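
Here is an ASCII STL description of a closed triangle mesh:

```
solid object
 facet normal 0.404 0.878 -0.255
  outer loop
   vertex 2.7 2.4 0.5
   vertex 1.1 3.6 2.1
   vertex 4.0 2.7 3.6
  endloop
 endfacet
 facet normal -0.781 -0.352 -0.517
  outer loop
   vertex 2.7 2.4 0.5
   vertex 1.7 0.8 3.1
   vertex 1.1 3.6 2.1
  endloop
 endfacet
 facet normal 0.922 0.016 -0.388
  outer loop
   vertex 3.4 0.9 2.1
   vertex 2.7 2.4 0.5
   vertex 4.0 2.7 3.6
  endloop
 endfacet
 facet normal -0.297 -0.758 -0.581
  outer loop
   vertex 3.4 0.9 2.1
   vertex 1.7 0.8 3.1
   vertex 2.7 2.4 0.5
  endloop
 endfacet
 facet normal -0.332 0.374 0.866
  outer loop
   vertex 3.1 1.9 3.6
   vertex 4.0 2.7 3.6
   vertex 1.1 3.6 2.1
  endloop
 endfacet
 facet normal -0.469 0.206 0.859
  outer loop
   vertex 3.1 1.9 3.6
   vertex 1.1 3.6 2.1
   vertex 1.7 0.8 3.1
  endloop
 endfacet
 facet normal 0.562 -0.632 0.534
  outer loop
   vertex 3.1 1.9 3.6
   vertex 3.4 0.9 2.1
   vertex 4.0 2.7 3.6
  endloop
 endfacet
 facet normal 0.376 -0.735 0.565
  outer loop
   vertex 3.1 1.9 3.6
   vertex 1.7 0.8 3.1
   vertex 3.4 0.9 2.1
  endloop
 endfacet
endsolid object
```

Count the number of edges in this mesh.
12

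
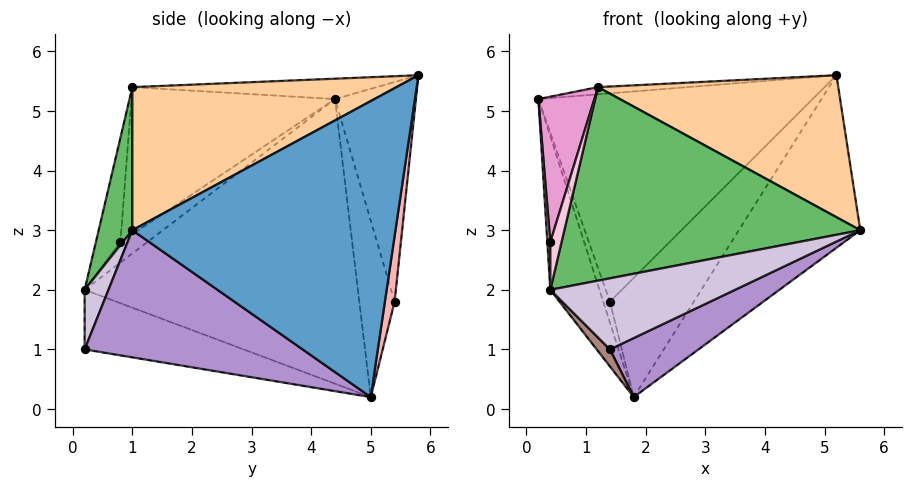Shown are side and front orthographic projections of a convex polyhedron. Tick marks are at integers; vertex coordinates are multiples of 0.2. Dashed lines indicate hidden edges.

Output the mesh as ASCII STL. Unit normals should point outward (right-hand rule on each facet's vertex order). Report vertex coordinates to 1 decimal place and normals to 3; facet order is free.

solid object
 facet normal 0.767 0.354 -0.535
  outer loop
   vertex 1.8 5.0 0.2
   vertex 5.2 5.8 5.6
   vertex 5.6 1.0 3.0
  endloop
 endfacet
 facet normal -0.944 0.170 -0.282
  outer loop
   vertex 0.4 0.2 2.0
   vertex 0.2 4.4 5.2
   vertex 1.8 5.0 0.2
  endloop
 endfacet
 facet normal -0.089 0.032 0.996
  outer loop
   vertex 1.2 1.0 5.4
   vertex 5.2 5.8 5.6
   vertex 0.2 4.4 5.2
  endloop
 endfacet
 facet normal 0.439 -0.399 0.805
  outer loop
   vertex 1.2 1.0 5.4
   vertex 5.6 1.0 3.0
   vertex 5.2 5.8 5.6
  endloop
 endfacet
 facet normal 0.111 -0.973 0.203
  outer loop
   vertex 1.2 1.0 5.4
   vertex 0.4 0.2 2.0
   vertex 5.6 1.0 3.0
  endloop
 endfacet
 facet normal -0.279 0.944 0.179
  outer loop
   vertex 1.4 5.4 1.8
   vertex 0.2 4.4 5.2
   vertex 5.2 5.8 5.6
  endloop
 endfacet
 facet normal -0.943 0.178 -0.280
  outer loop
   vertex 1.4 5.4 1.8
   vertex 1.8 5.0 0.2
   vertex 0.2 4.4 5.2
  endloop
 endfacet
 facet normal 0.112 0.970 -0.214
  outer loop
   vertex 1.4 5.4 1.8
   vertex 5.2 5.8 5.6
   vertex 1.8 5.0 0.2
  endloop
 endfacet
 facet normal 0.451 -0.183 -0.874
  outer loop
   vertex 1.4 0.2 1.0
   vertex 1.8 5.0 0.2
   vertex 5.6 1.0 3.0
  endloop
 endfacet
 facet normal 0.127 -0.984 0.127
  outer loop
   vertex 1.4 0.2 1.0
   vertex 5.6 1.0 3.0
   vertex 0.4 0.2 2.0
  endloop
 endfacet
 facet normal -0.706 -0.059 -0.706
  outer loop
   vertex 1.4 0.2 1.0
   vertex 0.4 0.2 2.0
   vertex 1.8 5.0 0.2
  endloop
 endfacet
 facet normal -0.990 -0.110 0.083
  outer loop
   vertex 0.4 0.8 2.8
   vertex 0.2 4.4 5.2
   vertex 0.4 0.2 2.0
  endloop
 endfacet
 facet normal -0.919 -0.253 0.302
  outer loop
   vertex 0.4 0.8 2.8
   vertex 1.2 1.0 5.4
   vertex 0.2 4.4 5.2
  endloop
 endfacet
 facet normal -0.868 -0.397 0.298
  outer loop
   vertex 0.4 0.8 2.8
   vertex 0.4 0.2 2.0
   vertex 1.2 1.0 5.4
  endloop
 endfacet
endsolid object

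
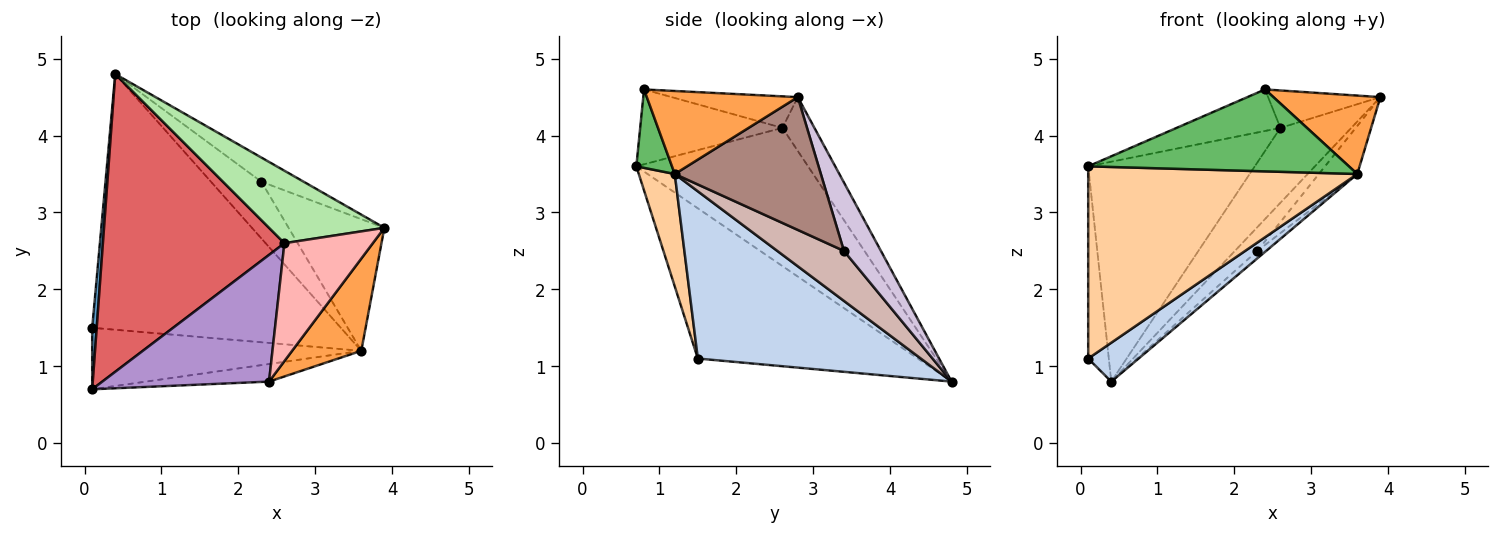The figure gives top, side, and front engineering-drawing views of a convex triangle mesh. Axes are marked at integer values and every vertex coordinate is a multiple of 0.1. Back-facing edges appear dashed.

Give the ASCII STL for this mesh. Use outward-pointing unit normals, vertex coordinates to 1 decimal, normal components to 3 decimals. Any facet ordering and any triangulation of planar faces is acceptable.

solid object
 facet normal -0.995 0.093 0.030
  outer loop
   vertex 0.1 0.7 3.6
   vertex 0.4 4.8 0.8
   vertex 0.1 1.5 1.1
  endloop
 endfacet
 facet normal 0.554 -0.125 -0.823
  outer loop
   vertex 3.6 1.2 3.5
   vertex 0.1 1.5 1.1
   vertex 0.4 4.8 0.8
  endloop
 endfacet
 facet normal 0.675 -0.478 0.562
  outer loop
   vertex 3.6 1.2 3.5
   vertex 3.9 2.8 4.5
   vertex 2.4 0.8 4.6
  endloop
 endfacet
 facet normal 0.126 -0.945 -0.302
  outer loop
   vertex 3.6 1.2 3.5
   vertex 0.1 0.7 3.6
   vertex 0.1 1.5 1.1
  endloop
 endfacet
 facet normal 0.133 -0.969 -0.208
  outer loop
   vertex 3.6 1.2 3.5
   vertex 2.4 0.8 4.6
   vertex 0.1 0.7 3.6
  endloop
 endfacet
 facet normal -0.309 0.684 0.661
  outer loop
   vertex 2.6 2.6 4.1
   vertex 3.9 2.8 4.5
   vertex 0.4 4.8 0.8
  endloop
 endfacet
 facet normal -0.522 0.507 0.686
  outer loop
   vertex 2.6 2.6 4.1
   vertex 0.4 4.8 0.8
   vertex 0.1 0.7 3.6
  endloop
 endfacet
 facet normal -0.322 0.286 0.902
  outer loop
   vertex 2.6 2.6 4.1
   vertex 2.4 0.8 4.6
   vertex 3.9 2.8 4.5
  endloop
 endfacet
 facet normal -0.392 0.286 0.874
  outer loop
   vertex 2.6 2.6 4.1
   vertex 0.1 0.7 3.6
   vertex 2.4 0.8 4.6
  endloop
 endfacet
 facet normal 0.756 0.459 -0.467
  outer loop
   vertex 2.3 3.4 2.5
   vertex 0.4 4.8 0.8
   vertex 3.9 2.8 4.5
  endloop
 endfacet
 facet normal 0.793 0.209 -0.572
  outer loop
   vertex 2.3 3.4 2.5
   vertex 3.9 2.8 4.5
   vertex 3.6 1.2 3.5
  endloop
 endfacet
 facet normal 0.701 0.093 -0.707
  outer loop
   vertex 2.3 3.4 2.5
   vertex 3.6 1.2 3.5
   vertex 0.4 4.8 0.8
  endloop
 endfacet
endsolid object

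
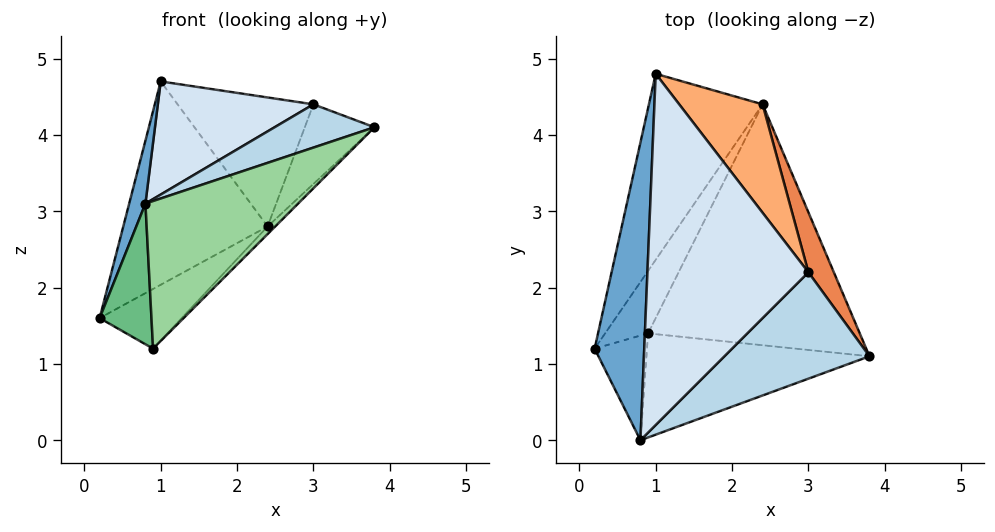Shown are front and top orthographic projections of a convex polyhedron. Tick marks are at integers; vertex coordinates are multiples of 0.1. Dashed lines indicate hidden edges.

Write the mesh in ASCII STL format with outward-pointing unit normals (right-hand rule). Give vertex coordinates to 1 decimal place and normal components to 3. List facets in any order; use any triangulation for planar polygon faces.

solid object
 facet normal -0.944 -0.068 0.323
  outer loop
   vertex 0.8 0.0 3.1
   vertex 1.0 4.8 4.7
   vertex 0.2 1.2 1.6
  endloop
 endfacet
 facet normal -0.576 0.603 -0.552
  outer loop
   vertex 2.4 4.4 2.8
   vertex 0.2 1.2 1.6
   vertex 1.0 4.8 4.7
  endloop
 endfacet
 facet normal -0.168 -0.371 0.913
  outer loop
   vertex 3.0 2.2 4.4
   vertex 0.8 0.0 3.1
   vertex 3.8 1.1 4.1
  endloop
 endfacet
 facet normal -0.248 -0.297 0.922
  outer loop
   vertex 3.0 2.2 4.4
   vertex 1.0 4.8 4.7
   vertex 0.8 0.0 3.1
  endloop
 endfacet
 facet normal 0.798 0.481 0.363
  outer loop
   vertex 3.0 2.2 4.4
   vertex 3.8 1.1 4.1
   vertex 2.4 4.4 2.8
  endloop
 endfacet
 facet normal 0.737 0.517 0.435
  outer loop
   vertex 3.0 2.2 4.4
   vertex 2.4 4.4 2.8
   vertex 1.0 4.8 4.7
  endloop
 endfacet
 facet normal -0.521 0.590 -0.617
  outer loop
   vertex 0.9 1.4 1.2
   vertex 0.2 1.2 1.6
   vertex 2.4 4.4 2.8
  endloop
 endfacet
 facet normal 0.708 0.022 -0.706
  outer loop
   vertex 0.9 1.4 1.2
   vertex 2.4 4.4 2.8
   vertex 3.8 1.1 4.1
  endloop
 endfacet
 facet normal -0.111 -0.797 -0.593
  outer loop
   vertex 0.9 1.4 1.2
   vertex 0.8 0.0 3.1
   vertex 0.2 1.2 1.6
  endloop
 endfacet
 facet normal 0.441 -0.733 -0.517
  outer loop
   vertex 0.9 1.4 1.2
   vertex 3.8 1.1 4.1
   vertex 0.8 0.0 3.1
  endloop
 endfacet
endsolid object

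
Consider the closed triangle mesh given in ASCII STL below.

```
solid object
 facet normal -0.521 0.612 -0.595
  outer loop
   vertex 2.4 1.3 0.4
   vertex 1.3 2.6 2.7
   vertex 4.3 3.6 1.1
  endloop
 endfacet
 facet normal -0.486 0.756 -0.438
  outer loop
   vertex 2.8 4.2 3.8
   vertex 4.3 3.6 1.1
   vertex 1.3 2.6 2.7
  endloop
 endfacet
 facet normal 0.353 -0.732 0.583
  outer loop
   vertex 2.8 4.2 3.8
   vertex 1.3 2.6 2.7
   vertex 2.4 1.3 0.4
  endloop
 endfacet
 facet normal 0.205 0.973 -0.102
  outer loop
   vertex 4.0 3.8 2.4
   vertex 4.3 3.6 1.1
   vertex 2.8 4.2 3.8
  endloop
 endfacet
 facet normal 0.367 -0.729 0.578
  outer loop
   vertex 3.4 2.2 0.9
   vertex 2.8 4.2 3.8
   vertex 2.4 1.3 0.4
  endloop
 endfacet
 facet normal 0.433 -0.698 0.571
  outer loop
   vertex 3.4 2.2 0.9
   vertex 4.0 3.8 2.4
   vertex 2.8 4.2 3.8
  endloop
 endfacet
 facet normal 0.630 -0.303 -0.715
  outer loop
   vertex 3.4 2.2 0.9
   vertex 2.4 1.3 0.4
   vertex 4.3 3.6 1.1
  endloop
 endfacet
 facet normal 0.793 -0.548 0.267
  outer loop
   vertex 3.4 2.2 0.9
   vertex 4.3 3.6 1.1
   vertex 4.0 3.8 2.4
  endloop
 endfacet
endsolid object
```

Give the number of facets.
8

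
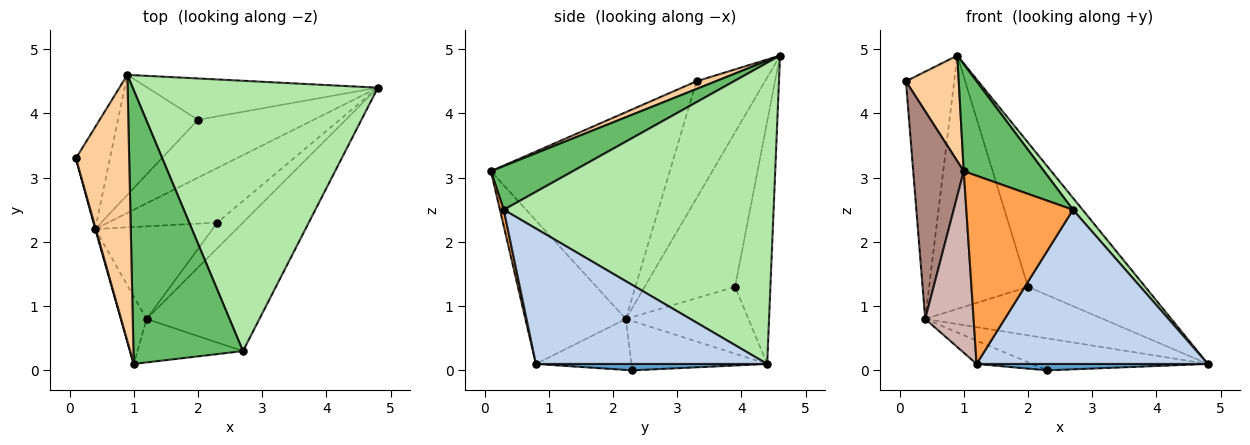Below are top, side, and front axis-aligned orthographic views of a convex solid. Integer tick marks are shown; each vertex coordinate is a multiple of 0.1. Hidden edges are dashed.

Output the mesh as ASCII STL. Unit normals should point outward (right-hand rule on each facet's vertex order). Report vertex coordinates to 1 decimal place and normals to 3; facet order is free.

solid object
 facet normal 0.236 -0.236 -0.943
  outer loop
   vertex 1.2 0.8 0.1
   vertex 2.3 2.3 0.0
   vertex 4.8 4.4 0.1
  endloop
 endfacet
 facet normal 0.609 -0.609 -0.508
  outer loop
   vertex 2.7 0.3 2.5
   vertex 1.2 0.8 0.1
   vertex 4.8 4.4 0.1
  endloop
 endfacet
 facet normal 0.035 -0.974 -0.225
  outer loop
   vertex 2.7 0.3 2.5
   vertex 1.0 0.1 3.1
   vertex 1.2 0.8 0.1
  endloop
 endfacet
 facet normal 0.133 -0.366 0.921
  outer loop
   vertex 0.9 4.6 4.9
   vertex 0.1 3.3 4.5
   vertex 1.0 0.1 3.1
  endloop
 endfacet
 facet normal 0.348 -0.341 0.873
  outer loop
   vertex 0.9 4.6 4.9
   vertex 1.0 0.1 3.1
   vertex 2.7 0.3 2.5
  endloop
 endfacet
 facet normal 0.775 -0.028 0.631
  outer loop
   vertex 0.9 4.6 4.9
   vertex 2.7 0.3 2.5
   vertex 4.8 4.4 0.1
  endloop
 endfacet
 facet normal -0.278 0.923 -0.265
  outer loop
   vertex 0.9 4.6 4.9
   vertex 4.8 4.4 0.1
   vertex 2.0 3.9 1.3
  endloop
 endfacet
 facet normal -0.363 0.471 -0.804
  outer loop
   vertex 0.4 2.2 0.8
   vertex 4.8 4.4 0.1
   vertex 2.3 2.3 0.0
  endloop
 endfacet
 facet normal -0.405 0.587 -0.701
  outer loop
   vertex 0.4 2.2 0.8
   vertex 2.0 3.9 1.3
   vertex 4.8 4.4 0.1
  endloop
 endfacet
 facet normal -0.388 0.225 -0.894
  outer loop
   vertex 0.4 2.2 0.8
   vertex 2.3 2.3 0.0
   vertex 1.2 0.8 0.1
  endloop
 endfacet
 facet normal -0.962 -0.272 0.003
  outer loop
   vertex 0.4 2.2 0.8
   vertex 1.0 0.1 3.1
   vertex 0.1 3.3 4.5
  endloop
 endfacet
 facet normal -0.889 -0.429 -0.159
  outer loop
   vertex 0.4 2.2 0.8
   vertex 1.2 0.8 0.1
   vertex 1.0 0.1 3.1
  endloop
 endfacet
 facet normal -0.795 0.560 -0.231
  outer loop
   vertex 0.4 2.2 0.8
   vertex 0.1 3.3 4.5
   vertex 0.9 4.6 4.9
  endloop
 endfacet
 facet normal -0.637 0.697 -0.330
  outer loop
   vertex 0.4 2.2 0.8
   vertex 0.9 4.6 4.9
   vertex 2.0 3.9 1.3
  endloop
 endfacet
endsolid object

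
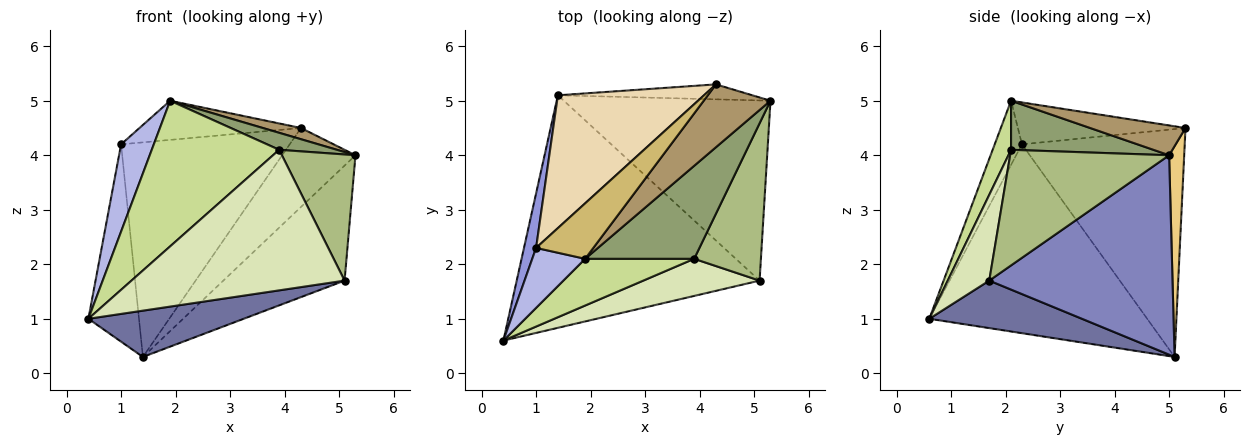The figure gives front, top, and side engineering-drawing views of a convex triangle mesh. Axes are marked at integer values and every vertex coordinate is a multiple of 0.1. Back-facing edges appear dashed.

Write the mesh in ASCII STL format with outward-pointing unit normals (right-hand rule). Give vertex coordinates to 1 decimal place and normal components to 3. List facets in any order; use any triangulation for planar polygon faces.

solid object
 facet normal 0.188 -0.192 -0.963
  outer loop
   vertex 5.1 1.7 1.7
   vertex 0.4 0.6 1.0
   vertex 1.4 5.1 0.3
  endloop
 endfacet
 facet normal 0.631 0.417 -0.654
  outer loop
   vertex 5.1 1.7 1.7
   vertex 1.4 5.1 0.3
   vertex 5.3 5.0 4.0
  endloop
 endfacet
 facet normal -0.972 0.226 0.062
  outer loop
   vertex 1.0 2.3 4.2
   vertex 1.4 5.1 0.3
   vertex 0.4 0.6 1.0
  endloop
 endfacet
 facet normal -0.566 -0.679 0.467
  outer loop
   vertex 1.0 2.3 4.2
   vertex 0.4 0.6 1.0
   vertex 1.9 2.1 5.0
  endloop
 endfacet
 facet normal 0.405 -0.164 0.900
  outer loop
   vertex 3.9 2.1 4.1
   vertex 5.3 5.0 4.0
   vertex 1.9 2.1 5.0
  endloop
 endfacet
 facet normal 0.804 -0.372 0.464
  outer loop
   vertex 3.9 2.1 4.1
   vertex 5.1 1.7 1.7
   vertex 5.3 5.0 4.0
  endloop
 endfacet
 facet normal 0.136 -0.943 0.303
  outer loop
   vertex 3.9 2.1 4.1
   vertex 1.9 2.1 5.0
   vertex 0.4 0.6 1.0
  endloop
 endfacet
 facet normal 0.185 -0.950 0.251
  outer loop
   vertex 3.9 2.1 4.1
   vertex 0.4 0.6 1.0
   vertex 5.1 1.7 1.7
  endloop
 endfacet
 facet normal 0.402 -0.161 0.901
  outer loop
   vertex 4.3 5.3 4.5
   vertex 1.9 2.1 5.0
   vertex 5.3 5.0 4.0
  endloop
 endfacet
 facet normal -0.513 0.495 0.701
  outer loop
   vertex 4.3 5.3 4.5
   vertex 1.0 2.3 4.2
   vertex 1.9 2.1 5.0
  endloop
 endfacet
 facet normal 0.198 0.963 -0.182
  outer loop
   vertex 4.3 5.3 4.5
   vertex 5.3 5.0 4.0
   vertex 1.4 5.1 0.3
  endloop
 endfacet
 facet normal -0.634 0.657 0.407
  outer loop
   vertex 4.3 5.3 4.5
   vertex 1.4 5.1 0.3
   vertex 1.0 2.3 4.2
  endloop
 endfacet
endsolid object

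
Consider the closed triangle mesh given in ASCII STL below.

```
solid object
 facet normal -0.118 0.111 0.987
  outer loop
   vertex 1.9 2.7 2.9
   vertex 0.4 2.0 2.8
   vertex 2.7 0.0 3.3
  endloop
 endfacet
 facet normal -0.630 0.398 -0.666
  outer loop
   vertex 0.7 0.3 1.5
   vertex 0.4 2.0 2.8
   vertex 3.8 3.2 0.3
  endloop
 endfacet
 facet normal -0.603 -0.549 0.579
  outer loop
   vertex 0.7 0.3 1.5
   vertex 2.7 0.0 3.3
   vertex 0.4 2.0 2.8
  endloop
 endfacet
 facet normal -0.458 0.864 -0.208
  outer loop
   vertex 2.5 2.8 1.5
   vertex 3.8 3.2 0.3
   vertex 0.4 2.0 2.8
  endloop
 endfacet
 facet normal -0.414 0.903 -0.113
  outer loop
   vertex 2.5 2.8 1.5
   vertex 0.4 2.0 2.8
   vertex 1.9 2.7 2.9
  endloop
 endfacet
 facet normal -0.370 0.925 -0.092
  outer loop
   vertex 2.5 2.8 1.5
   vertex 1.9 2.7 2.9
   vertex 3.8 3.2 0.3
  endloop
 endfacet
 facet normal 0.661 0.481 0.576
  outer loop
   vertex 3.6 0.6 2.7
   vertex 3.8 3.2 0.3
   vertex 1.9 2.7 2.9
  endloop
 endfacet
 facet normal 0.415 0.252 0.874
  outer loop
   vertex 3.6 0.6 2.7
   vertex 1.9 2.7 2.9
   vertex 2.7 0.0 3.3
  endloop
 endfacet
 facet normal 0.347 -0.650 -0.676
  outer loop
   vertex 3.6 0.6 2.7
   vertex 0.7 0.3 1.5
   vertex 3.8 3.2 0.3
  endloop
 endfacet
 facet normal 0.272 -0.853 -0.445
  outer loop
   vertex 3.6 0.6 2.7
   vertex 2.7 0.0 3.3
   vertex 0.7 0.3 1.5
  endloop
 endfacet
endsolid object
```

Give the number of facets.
10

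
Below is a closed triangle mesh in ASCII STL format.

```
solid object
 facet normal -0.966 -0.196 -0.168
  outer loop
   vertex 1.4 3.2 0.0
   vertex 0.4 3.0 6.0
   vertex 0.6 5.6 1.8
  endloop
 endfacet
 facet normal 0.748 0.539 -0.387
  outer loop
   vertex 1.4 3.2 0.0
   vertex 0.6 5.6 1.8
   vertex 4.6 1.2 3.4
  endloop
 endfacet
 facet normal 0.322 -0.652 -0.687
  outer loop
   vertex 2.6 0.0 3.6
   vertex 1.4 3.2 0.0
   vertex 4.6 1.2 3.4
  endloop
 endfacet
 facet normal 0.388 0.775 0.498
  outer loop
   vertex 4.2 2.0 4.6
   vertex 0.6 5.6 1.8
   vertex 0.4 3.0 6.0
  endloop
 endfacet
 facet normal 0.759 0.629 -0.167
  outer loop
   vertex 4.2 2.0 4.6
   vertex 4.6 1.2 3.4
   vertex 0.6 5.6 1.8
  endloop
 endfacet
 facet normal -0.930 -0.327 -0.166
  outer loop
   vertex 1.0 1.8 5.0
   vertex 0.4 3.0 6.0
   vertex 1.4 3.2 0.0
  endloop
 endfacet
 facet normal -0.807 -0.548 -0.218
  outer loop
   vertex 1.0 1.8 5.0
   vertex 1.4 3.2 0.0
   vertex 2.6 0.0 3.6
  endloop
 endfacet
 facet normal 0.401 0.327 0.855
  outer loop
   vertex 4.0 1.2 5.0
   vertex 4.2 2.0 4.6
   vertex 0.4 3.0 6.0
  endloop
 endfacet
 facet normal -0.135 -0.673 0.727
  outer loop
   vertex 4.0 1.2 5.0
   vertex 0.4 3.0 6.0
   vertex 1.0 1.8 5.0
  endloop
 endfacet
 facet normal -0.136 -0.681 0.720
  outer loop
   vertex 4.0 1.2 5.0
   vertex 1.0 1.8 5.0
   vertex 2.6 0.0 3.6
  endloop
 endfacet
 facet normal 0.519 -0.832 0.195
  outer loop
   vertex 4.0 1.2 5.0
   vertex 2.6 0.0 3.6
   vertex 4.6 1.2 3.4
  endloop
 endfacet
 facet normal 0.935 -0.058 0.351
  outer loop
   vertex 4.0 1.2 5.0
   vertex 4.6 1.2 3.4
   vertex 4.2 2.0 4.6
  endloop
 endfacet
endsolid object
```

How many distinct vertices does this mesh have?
8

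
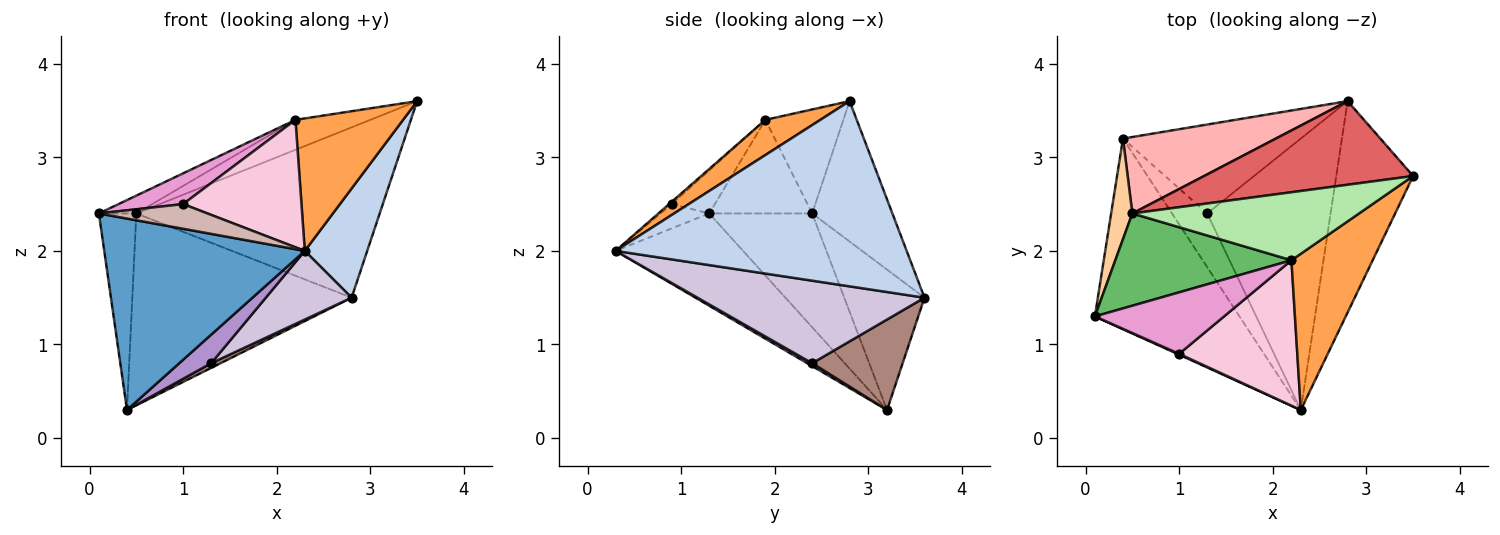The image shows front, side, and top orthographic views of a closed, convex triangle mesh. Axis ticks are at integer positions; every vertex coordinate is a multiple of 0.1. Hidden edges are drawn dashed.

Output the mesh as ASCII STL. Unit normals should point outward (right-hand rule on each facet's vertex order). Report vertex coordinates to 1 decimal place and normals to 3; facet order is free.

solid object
 facet normal -0.411 -0.646 -0.643
  outer loop
   vertex 0.4 3.2 0.3
   vertex 2.3 0.3 2.0
   vertex 0.1 1.3 2.4
  endloop
 endfacet
 facet normal 0.906 -0.194 -0.376
  outer loop
   vertex 2.8 3.6 1.5
   vertex 3.5 2.8 3.6
   vertex 2.3 0.3 2.0
  endloop
 endfacet
 facet normal 0.314 -0.614 0.724
  outer loop
   vertex 2.2 1.9 3.4
   vertex 2.3 0.3 2.0
   vertex 3.5 2.8 3.6
  endloop
 endfacet
 facet normal -0.926 0.337 0.172
  outer loop
   vertex 0.5 2.4 2.4
   vertex 0.4 3.2 0.3
   vertex 0.1 1.3 2.4
  endloop
 endfacet
 facet normal -0.463 0.168 0.870
  outer loop
   vertex 0.5 2.4 2.4
   vertex 0.1 1.3 2.4
   vertex 2.2 1.9 3.4
  endloop
 endfacet
 facet normal -0.387 0.372 0.844
  outer loop
   vertex 0.5 2.4 2.4
   vertex 2.2 1.9 3.4
   vertex 3.5 2.8 3.6
  endloop
 endfacet
 facet normal -0.284 0.861 0.423
  outer loop
   vertex 0.5 2.4 2.4
   vertex 3.5 2.8 3.6
   vertex 2.8 3.6 1.5
  endloop
 endfacet
 facet normal -0.322 0.880 0.350
  outer loop
   vertex 0.5 2.4 2.4
   vertex 2.8 3.6 1.5
   vertex 0.4 3.2 0.3
  endloop
 endfacet
 facet normal 0.073 -0.469 -0.880
  outer loop
   vertex 1.3 2.4 0.8
   vertex 2.3 0.3 2.0
   vertex 0.4 3.2 0.3
  endloop
 endfacet
 facet normal 0.544 -0.206 -0.813
  outer loop
   vertex 1.3 2.4 0.8
   vertex 2.8 3.6 1.5
   vertex 2.3 0.3 2.0
  endloop
 endfacet
 facet normal 0.453 -0.047 -0.890
  outer loop
   vertex 1.3 2.4 0.8
   vertex 0.4 3.2 0.3
   vertex 2.8 3.6 1.5
  endloop
 endfacet
 facet normal -0.409 -0.912 0.031
  outer loop
   vertex 1.0 0.9 2.5
   vertex 0.1 1.3 2.4
   vertex 2.3 0.3 2.0
  endloop
 endfacet
 facet normal -0.286 -0.429 0.857
  outer loop
   vertex 1.0 0.9 2.5
   vertex 2.2 1.9 3.4
   vertex 0.1 1.3 2.4
  endloop
 endfacet
 facet normal -0.015 -0.659 0.752
  outer loop
   vertex 1.0 0.9 2.5
   vertex 2.3 0.3 2.0
   vertex 2.2 1.9 3.4
  endloop
 endfacet
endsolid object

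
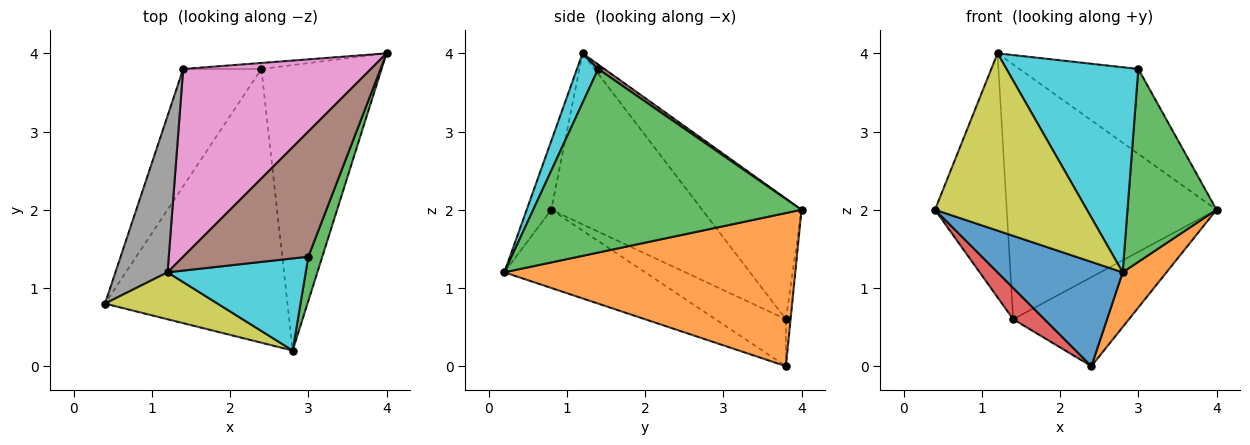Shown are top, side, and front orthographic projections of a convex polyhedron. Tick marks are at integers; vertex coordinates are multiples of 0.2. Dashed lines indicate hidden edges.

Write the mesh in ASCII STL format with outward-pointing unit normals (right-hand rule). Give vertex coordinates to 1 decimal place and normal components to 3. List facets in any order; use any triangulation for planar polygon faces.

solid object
 facet normal -0.372 -0.330 -0.868
  outer loop
   vertex 2.4 3.8 0.0
   vertex 2.8 0.2 1.2
   vertex 0.4 0.8 2.0
  endloop
 endfacet
 facet normal 0.781 -0.118 -0.613
  outer loop
   vertex 2.4 3.8 0.0
   vertex 4.0 4.0 2.0
   vertex 2.8 0.2 1.2
  endloop
 endfacet
 facet normal 0.947 -0.314 0.072
  outer loop
   vertex 3.0 1.4 3.8
   vertex 2.8 0.2 1.2
   vertex 4.0 4.0 2.0
  endloop
 endfacet
 facet normal -0.502 -0.223 -0.836
  outer loop
   vertex 1.4 3.8 0.6
   vertex 2.4 3.8 0.0
   vertex 0.4 0.8 2.0
  endloop
 endfacet
 facet normal -0.040 0.997 -0.067
  outer loop
   vertex 1.4 3.8 0.6
   vertex 4.0 4.0 2.0
   vertex 2.4 3.8 0.0
  endloop
 endfacet
 facet normal 0.030 0.561 0.827
  outer loop
   vertex 1.2 1.2 4.0
   vertex 3.0 1.4 3.8
   vertex 4.0 4.0 2.0
  endloop
 endfacet
 facet normal -0.356 0.752 0.554
  outer loop
   vertex 1.2 1.2 4.0
   vertex 4.0 4.0 2.0
   vertex 1.4 3.8 0.6
  endloop
 endfacet
 facet normal -0.871 0.414 0.265
  outer loop
   vertex 1.2 1.2 4.0
   vertex 1.4 3.8 0.6
   vertex 0.4 0.8 2.0
  endloop
 endfacet
 facet normal -0.155 -0.955 0.253
  outer loop
   vertex 1.2 1.2 4.0
   vertex 0.4 0.8 2.0
   vertex 2.8 0.2 1.2
  endloop
 endfacet
 facet normal 0.145 -0.903 0.405
  outer loop
   vertex 1.2 1.2 4.0
   vertex 2.8 0.2 1.2
   vertex 3.0 1.4 3.8
  endloop
 endfacet
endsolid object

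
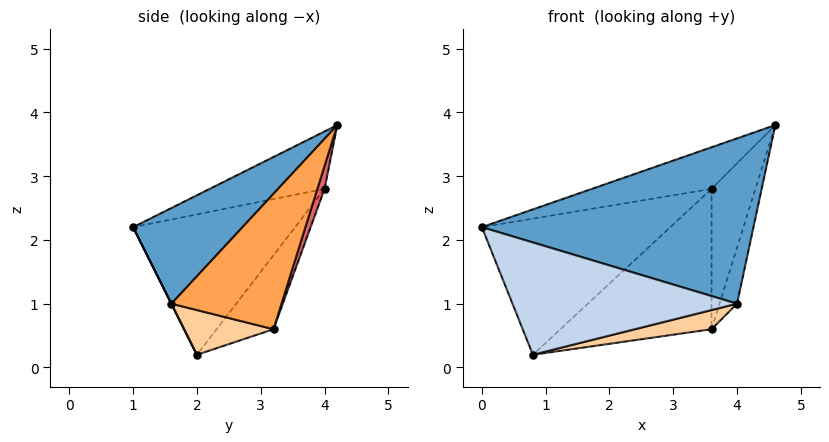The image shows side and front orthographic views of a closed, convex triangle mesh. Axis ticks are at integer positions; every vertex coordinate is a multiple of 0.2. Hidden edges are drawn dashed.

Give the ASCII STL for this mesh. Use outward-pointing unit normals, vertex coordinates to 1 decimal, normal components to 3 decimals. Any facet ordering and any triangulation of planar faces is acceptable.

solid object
 facet normal 0.294 -0.731 0.616
  outer loop
   vertex 4.0 1.6 1.0
   vertex 4.6 4.2 3.8
   vertex 0.0 1.0 2.2
  endloop
 endfacet
 facet normal 0.000 -0.894 -0.447
  outer loop
   vertex 4.0 1.6 1.0
   vertex 0.0 1.0 2.2
   vertex 0.8 2.0 0.2
  endloop
 endfacet
 facet normal 0.930 0.148 -0.337
  outer loop
   vertex 3.6 3.2 0.6
   vertex 4.6 4.2 3.8
   vertex 4.0 1.6 1.0
  endloop
 endfacet
 facet normal 0.216 -0.186 -0.959
  outer loop
   vertex 3.6 3.2 0.6
   vertex 4.0 1.6 1.0
   vertex 0.8 2.0 0.2
  endloop
 endfacet
 facet normal -0.607 0.633 0.481
  outer loop
   vertex 3.6 4.0 2.8
   vertex 0.0 1.0 2.2
   vertex 4.6 4.2 3.8
  endloop
 endfacet
 facet normal -0.647 0.753 0.118
  outer loop
   vertex 3.6 4.0 2.8
   vertex 0.8 2.0 0.2
   vertex 0.0 1.0 2.2
  endloop
 endfacet
 facet normal 0.152 0.929 -0.338
  outer loop
   vertex 3.6 4.0 2.8
   vertex 4.6 4.2 3.8
   vertex 3.6 3.2 0.6
  endloop
 endfacet
 facet normal -0.334 0.886 -0.322
  outer loop
   vertex 3.6 4.0 2.8
   vertex 3.6 3.2 0.6
   vertex 0.8 2.0 0.2
  endloop
 endfacet
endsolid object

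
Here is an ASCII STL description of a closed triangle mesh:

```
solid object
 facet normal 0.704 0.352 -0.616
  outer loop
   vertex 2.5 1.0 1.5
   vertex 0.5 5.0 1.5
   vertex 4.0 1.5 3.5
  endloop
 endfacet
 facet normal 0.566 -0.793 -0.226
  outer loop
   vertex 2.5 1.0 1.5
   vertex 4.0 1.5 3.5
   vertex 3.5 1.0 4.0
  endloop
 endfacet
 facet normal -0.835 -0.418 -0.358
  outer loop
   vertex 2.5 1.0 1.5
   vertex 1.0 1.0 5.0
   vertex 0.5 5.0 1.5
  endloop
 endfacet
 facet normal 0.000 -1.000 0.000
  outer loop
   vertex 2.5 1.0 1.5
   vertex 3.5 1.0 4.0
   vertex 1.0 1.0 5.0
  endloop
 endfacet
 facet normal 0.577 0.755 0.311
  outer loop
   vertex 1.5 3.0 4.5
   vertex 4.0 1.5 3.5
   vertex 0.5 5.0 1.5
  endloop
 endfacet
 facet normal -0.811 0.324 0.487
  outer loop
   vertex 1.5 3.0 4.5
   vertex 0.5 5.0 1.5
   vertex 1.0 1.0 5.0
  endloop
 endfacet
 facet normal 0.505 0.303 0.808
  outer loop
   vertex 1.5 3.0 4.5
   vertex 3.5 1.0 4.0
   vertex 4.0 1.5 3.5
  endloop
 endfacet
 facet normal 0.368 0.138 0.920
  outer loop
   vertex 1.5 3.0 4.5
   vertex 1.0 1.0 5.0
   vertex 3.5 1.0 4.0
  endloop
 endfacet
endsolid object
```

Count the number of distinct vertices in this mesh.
6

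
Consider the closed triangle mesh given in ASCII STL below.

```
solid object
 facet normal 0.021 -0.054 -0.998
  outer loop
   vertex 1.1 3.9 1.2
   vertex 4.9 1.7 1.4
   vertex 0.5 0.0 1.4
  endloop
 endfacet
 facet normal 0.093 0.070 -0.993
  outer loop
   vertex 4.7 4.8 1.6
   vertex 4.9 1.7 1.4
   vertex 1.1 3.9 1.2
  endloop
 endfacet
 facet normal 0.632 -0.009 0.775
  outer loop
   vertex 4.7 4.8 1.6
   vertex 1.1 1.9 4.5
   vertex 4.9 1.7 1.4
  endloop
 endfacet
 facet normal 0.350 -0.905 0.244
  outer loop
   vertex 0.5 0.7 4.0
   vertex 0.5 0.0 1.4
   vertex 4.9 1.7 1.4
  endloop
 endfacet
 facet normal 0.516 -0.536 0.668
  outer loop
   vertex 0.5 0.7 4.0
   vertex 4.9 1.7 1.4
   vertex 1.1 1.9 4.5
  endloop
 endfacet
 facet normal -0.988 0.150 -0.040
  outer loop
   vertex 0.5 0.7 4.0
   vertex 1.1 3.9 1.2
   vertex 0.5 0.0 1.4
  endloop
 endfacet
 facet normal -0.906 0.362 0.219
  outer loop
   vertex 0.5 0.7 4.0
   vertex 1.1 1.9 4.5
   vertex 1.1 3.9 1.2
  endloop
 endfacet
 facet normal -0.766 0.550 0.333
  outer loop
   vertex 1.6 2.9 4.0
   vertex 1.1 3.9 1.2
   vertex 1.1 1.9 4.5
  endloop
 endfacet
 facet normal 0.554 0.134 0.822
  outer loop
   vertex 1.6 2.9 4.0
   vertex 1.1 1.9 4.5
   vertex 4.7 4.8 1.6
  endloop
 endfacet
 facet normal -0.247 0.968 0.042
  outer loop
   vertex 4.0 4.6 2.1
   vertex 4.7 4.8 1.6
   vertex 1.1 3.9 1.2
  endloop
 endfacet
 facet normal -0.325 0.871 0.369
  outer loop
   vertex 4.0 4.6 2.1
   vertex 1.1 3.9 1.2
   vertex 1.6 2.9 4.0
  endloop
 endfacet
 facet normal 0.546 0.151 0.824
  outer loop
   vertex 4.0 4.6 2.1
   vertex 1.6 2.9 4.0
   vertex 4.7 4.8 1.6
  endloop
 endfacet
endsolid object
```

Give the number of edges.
18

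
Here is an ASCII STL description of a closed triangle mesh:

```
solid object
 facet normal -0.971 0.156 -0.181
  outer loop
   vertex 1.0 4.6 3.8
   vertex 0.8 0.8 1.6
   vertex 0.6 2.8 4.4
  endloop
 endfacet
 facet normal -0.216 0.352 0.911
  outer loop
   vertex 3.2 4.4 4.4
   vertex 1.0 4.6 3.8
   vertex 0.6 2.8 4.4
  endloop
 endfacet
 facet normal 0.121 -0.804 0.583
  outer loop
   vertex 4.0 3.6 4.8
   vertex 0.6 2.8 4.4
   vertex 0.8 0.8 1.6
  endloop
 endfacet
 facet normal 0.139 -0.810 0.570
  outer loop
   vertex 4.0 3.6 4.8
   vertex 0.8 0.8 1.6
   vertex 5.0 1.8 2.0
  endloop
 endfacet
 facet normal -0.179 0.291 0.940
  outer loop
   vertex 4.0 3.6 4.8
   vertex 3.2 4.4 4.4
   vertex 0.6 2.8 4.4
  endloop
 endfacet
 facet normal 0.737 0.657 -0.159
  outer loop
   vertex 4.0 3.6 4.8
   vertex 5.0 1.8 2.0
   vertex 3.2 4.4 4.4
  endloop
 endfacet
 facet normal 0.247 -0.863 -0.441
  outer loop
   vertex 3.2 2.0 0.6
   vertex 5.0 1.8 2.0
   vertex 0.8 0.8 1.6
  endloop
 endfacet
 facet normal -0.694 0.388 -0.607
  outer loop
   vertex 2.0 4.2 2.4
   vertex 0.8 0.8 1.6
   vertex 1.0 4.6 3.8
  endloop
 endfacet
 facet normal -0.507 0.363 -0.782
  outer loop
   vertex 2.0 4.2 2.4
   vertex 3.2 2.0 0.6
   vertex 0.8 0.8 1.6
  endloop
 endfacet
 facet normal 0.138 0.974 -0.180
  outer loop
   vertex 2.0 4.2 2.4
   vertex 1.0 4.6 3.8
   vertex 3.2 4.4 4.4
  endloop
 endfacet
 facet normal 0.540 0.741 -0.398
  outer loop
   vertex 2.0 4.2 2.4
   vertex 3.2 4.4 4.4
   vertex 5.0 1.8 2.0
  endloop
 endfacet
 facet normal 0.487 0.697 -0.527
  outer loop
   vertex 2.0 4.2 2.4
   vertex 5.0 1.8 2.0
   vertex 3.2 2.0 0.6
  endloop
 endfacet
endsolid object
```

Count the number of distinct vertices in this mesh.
8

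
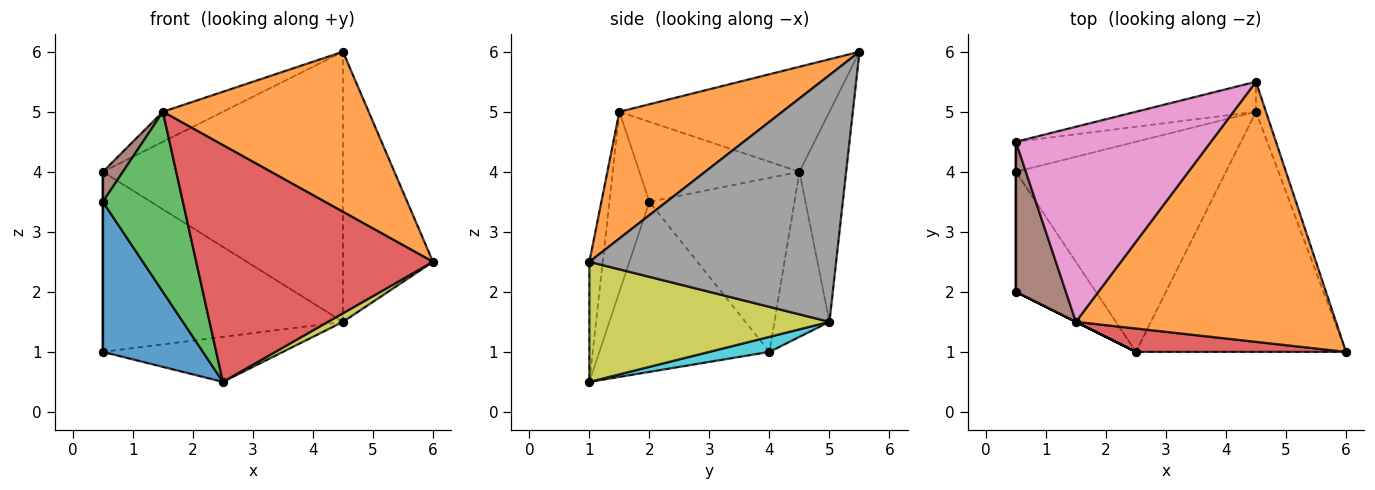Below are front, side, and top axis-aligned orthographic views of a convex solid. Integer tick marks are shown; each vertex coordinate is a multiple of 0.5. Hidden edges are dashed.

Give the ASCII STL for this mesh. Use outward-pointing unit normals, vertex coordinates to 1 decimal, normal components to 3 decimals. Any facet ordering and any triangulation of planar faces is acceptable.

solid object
 facet normal -0.799 -0.470 -0.376
  outer loop
   vertex 0.5 4.0 1.0
   vertex 2.5 1.0 0.5
   vertex 0.5 2.0 3.5
  endloop
 endfacet
 facet normal 0.383 -0.484 0.787
  outer loop
   vertex 1.5 1.5 5.0
   vertex 6.0 1.0 2.5
   vertex 4.5 5.5 6.0
  endloop
 endfacet
 facet normal -0.447 -0.894 0.000
  outer loop
   vertex 1.5 1.5 5.0
   vertex 0.5 2.0 3.5
   vertex 2.5 1.0 0.5
  endloop
 endfacet
 facet normal -0.056 -0.994 0.098
  outer loop
   vertex 1.5 1.5 5.0
   vertex 2.5 1.0 0.5
   vertex 6.0 1.0 2.5
  endloop
 endfacet
 facet normal -1.000 0.000 0.000
  outer loop
   vertex 0.5 4.5 4.0
   vertex 0.5 4.0 1.0
   vertex 0.5 2.0 3.5
  endloop
 endfacet
 facet normal -0.843 -0.105 0.527
  outer loop
   vertex 0.5 4.5 4.0
   vertex 0.5 2.0 3.5
   vertex 1.5 1.5 5.0
  endloop
 endfacet
 facet normal -0.470 0.134 0.873
  outer loop
   vertex 0.5 4.5 4.0
   vertex 1.5 1.5 5.0
   vertex 4.5 5.5 6.0
  endloop
 endfacet
 facet normal 0.939 0.343 -0.038
  outer loop
   vertex 4.5 5.0 1.5
   vertex 4.5 5.5 6.0
   vertex 6.0 1.0 2.5
  endloop
 endfacet
 facet normal 0.496 -0.031 -0.868
  outer loop
   vertex 4.5 5.0 1.5
   vertex 6.0 1.0 2.5
   vertex 2.5 1.0 0.5
  endloop
 endfacet
 facet normal 0.070 0.209 -0.975
  outer loop
   vertex 4.5 5.0 1.5
   vertex 2.5 1.0 0.5
   vertex 0.5 4.0 1.0
  endloop
 endfacet
 facet normal -0.190 0.976 -0.108
  outer loop
   vertex 4.5 5.0 1.5
   vertex 0.5 4.5 4.0
   vertex 4.5 5.5 6.0
  endloop
 endfacet
 facet normal -0.220 0.962 -0.160
  outer loop
   vertex 4.5 5.0 1.5
   vertex 0.5 4.0 1.0
   vertex 0.5 4.5 4.0
  endloop
 endfacet
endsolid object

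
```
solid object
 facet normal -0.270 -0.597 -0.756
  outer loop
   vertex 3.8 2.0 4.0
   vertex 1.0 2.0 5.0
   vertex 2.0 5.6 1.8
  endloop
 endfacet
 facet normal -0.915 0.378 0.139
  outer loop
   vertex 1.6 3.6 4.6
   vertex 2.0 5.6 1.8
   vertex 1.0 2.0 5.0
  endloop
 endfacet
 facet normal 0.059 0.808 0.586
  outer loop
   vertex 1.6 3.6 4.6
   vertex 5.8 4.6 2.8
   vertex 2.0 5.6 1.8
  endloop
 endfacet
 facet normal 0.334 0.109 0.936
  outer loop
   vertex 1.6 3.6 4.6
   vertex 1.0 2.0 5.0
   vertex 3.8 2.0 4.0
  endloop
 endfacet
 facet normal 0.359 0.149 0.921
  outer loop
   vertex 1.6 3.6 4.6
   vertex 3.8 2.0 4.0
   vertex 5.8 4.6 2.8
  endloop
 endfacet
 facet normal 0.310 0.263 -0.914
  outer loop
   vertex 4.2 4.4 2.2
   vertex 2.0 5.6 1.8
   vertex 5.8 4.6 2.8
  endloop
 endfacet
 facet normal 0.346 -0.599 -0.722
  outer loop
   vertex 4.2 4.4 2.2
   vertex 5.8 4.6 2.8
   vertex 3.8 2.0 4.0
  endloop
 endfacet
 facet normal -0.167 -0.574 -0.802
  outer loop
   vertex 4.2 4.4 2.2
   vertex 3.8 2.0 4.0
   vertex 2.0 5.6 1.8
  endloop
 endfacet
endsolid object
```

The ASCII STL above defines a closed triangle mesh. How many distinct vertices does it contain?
6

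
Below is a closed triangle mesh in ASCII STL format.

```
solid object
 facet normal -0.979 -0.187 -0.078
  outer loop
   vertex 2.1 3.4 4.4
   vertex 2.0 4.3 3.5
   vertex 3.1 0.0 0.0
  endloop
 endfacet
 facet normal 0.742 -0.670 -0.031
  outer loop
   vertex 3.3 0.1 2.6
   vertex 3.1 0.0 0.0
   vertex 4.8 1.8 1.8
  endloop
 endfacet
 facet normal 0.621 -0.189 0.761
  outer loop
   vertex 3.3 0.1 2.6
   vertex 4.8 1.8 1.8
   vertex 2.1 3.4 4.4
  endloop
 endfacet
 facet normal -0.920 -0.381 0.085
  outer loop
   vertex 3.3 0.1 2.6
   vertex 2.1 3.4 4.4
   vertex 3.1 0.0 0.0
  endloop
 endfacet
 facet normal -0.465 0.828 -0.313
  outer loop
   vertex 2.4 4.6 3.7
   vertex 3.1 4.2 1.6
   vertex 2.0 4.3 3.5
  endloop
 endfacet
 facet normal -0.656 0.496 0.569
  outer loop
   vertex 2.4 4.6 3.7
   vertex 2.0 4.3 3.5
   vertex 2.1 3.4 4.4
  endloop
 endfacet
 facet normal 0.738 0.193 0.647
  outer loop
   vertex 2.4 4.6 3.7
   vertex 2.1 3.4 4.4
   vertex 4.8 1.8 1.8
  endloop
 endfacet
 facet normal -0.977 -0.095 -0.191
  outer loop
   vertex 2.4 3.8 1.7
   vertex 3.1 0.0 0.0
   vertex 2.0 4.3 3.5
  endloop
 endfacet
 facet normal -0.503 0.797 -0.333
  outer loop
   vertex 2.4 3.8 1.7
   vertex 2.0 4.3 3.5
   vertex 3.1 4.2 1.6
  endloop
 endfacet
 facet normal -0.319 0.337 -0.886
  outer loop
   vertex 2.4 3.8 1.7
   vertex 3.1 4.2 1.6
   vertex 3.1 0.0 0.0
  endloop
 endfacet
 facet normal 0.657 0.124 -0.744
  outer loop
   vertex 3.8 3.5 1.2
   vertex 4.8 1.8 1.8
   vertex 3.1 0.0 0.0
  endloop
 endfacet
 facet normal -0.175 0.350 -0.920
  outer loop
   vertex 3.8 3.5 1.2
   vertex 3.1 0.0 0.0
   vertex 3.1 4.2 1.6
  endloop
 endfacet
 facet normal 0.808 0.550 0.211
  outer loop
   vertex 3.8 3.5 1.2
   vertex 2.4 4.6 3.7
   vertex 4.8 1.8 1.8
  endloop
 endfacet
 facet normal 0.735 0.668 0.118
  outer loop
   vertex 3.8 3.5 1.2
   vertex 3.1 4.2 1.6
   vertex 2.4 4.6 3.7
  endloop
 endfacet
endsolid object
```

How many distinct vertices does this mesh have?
9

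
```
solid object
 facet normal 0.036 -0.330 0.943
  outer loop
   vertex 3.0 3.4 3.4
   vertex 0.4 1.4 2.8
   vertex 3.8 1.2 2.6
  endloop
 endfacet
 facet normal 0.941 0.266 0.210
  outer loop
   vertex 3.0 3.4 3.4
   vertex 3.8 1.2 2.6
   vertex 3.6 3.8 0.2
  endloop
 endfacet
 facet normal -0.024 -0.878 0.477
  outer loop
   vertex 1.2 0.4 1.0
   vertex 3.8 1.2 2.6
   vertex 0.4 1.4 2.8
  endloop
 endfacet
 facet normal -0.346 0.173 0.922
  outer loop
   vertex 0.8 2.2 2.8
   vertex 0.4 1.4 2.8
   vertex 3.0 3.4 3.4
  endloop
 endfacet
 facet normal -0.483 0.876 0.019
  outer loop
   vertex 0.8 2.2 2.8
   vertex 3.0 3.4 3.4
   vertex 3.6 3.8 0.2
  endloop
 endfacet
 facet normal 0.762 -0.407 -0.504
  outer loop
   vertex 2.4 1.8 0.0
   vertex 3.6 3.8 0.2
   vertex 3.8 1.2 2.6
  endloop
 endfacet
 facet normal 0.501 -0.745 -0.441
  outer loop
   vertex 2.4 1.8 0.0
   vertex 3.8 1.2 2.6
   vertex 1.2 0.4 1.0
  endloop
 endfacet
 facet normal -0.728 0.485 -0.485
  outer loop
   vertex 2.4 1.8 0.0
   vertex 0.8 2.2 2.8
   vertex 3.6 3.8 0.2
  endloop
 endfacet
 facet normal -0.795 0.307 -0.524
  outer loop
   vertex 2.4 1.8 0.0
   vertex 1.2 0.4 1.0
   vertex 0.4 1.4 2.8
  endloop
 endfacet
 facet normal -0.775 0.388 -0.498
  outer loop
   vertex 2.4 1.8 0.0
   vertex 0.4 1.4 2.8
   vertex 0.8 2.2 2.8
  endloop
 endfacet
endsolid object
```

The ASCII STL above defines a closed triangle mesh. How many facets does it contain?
10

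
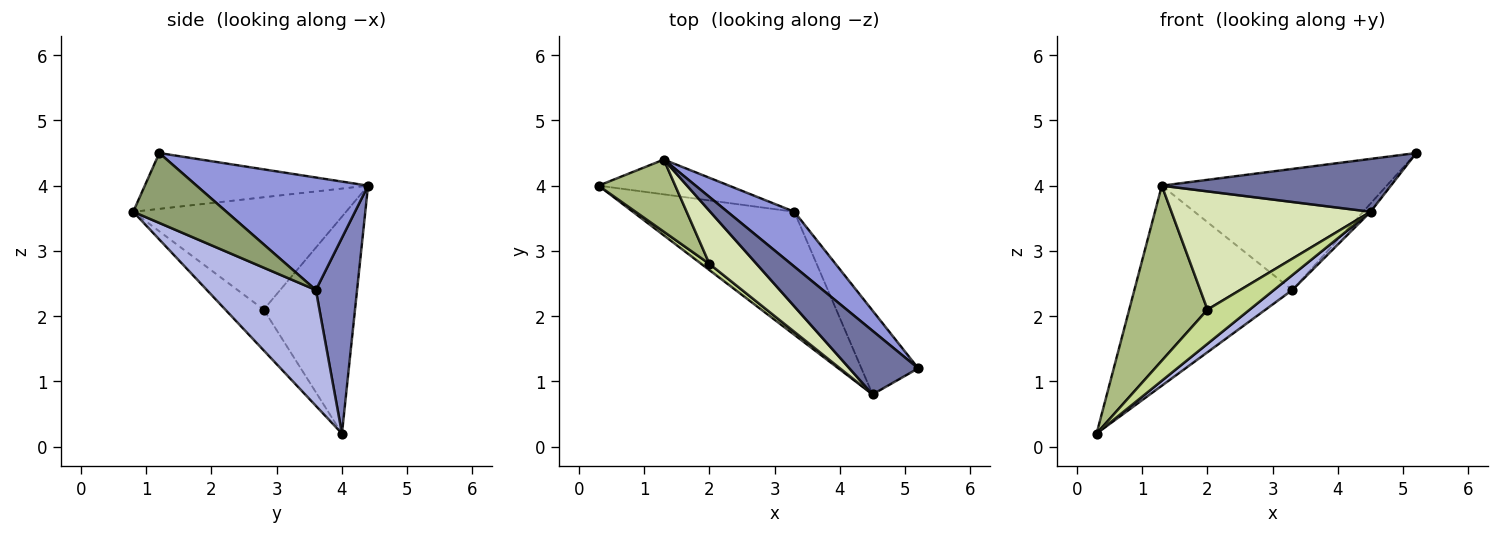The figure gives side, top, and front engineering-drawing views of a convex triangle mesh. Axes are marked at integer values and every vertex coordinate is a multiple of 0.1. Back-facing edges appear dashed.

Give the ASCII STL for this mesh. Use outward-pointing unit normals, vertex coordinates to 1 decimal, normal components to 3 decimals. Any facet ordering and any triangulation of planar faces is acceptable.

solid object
 facet normal -0.529 -0.543 0.653
  outer loop
   vertex 4.5 0.8 3.6
   vertex 5.2 1.2 4.5
   vertex 1.3 4.4 4.0
  endloop
 endfacet
 facet normal 0.249 0.954 -0.166
  outer loop
   vertex 3.3 3.6 2.4
   vertex 0.3 4.0 0.2
   vertex 1.3 4.4 4.0
  endloop
 endfacet
 facet normal 0.570 0.748 0.339
  outer loop
   vertex 3.3 3.6 2.4
   vertex 1.3 4.4 4.0
   vertex 5.2 1.2 4.5
  endloop
 endfacet
 facet normal 0.580 -0.098 -0.809
  outer loop
   vertex 3.3 3.6 2.4
   vertex 4.5 0.8 3.6
   vertex 0.3 4.0 0.2
  endloop
 endfacet
 facet normal 0.774 0.062 -0.630
  outer loop
   vertex 3.3 3.6 2.4
   vertex 5.2 1.2 4.5
   vertex 4.5 0.8 3.6
  endloop
 endfacet
 facet normal -0.733 -0.629 0.259
  outer loop
   vertex 2.0 2.8 2.1
   vertex 1.3 4.4 4.0
   vertex 0.3 4.0 0.2
  endloop
 endfacet
 facet normal -0.667 -0.733 0.133
  outer loop
   vertex 2.0 2.8 2.1
   vertex 0.3 4.0 0.2
   vertex 4.5 0.8 3.6
  endloop
 endfacet
 facet normal -0.698 -0.653 0.293
  outer loop
   vertex 2.0 2.8 2.1
   vertex 4.5 0.8 3.6
   vertex 1.3 4.4 4.0
  endloop
 endfacet
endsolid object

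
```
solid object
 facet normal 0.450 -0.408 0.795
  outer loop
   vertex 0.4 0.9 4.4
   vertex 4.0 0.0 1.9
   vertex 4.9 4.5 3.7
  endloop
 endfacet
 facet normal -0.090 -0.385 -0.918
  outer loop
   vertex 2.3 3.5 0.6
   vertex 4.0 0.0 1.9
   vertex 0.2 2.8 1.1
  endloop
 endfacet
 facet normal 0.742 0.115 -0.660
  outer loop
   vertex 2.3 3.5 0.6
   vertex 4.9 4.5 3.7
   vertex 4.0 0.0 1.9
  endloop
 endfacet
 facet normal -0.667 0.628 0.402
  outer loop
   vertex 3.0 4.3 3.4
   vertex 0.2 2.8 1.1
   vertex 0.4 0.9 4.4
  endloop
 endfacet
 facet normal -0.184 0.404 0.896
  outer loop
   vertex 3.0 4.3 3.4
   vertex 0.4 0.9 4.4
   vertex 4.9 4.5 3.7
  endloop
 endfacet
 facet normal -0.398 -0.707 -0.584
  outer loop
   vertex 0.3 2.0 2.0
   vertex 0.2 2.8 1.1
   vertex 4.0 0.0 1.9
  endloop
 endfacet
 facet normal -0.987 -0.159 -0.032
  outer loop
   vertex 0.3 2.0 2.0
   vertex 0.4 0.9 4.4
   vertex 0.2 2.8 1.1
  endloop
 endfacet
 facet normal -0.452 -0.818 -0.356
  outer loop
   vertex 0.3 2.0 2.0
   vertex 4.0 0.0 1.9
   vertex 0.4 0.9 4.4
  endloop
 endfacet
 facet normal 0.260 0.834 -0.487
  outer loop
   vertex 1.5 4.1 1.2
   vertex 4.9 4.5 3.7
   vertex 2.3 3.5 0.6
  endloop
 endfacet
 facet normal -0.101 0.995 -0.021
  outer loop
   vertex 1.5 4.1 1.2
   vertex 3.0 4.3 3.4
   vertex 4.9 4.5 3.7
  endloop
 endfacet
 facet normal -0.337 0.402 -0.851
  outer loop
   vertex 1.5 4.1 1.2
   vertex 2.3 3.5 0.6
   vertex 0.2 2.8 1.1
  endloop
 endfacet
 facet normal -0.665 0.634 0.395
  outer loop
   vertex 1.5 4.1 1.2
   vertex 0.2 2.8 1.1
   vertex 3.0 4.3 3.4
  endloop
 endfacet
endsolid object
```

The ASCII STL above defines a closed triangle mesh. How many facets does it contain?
12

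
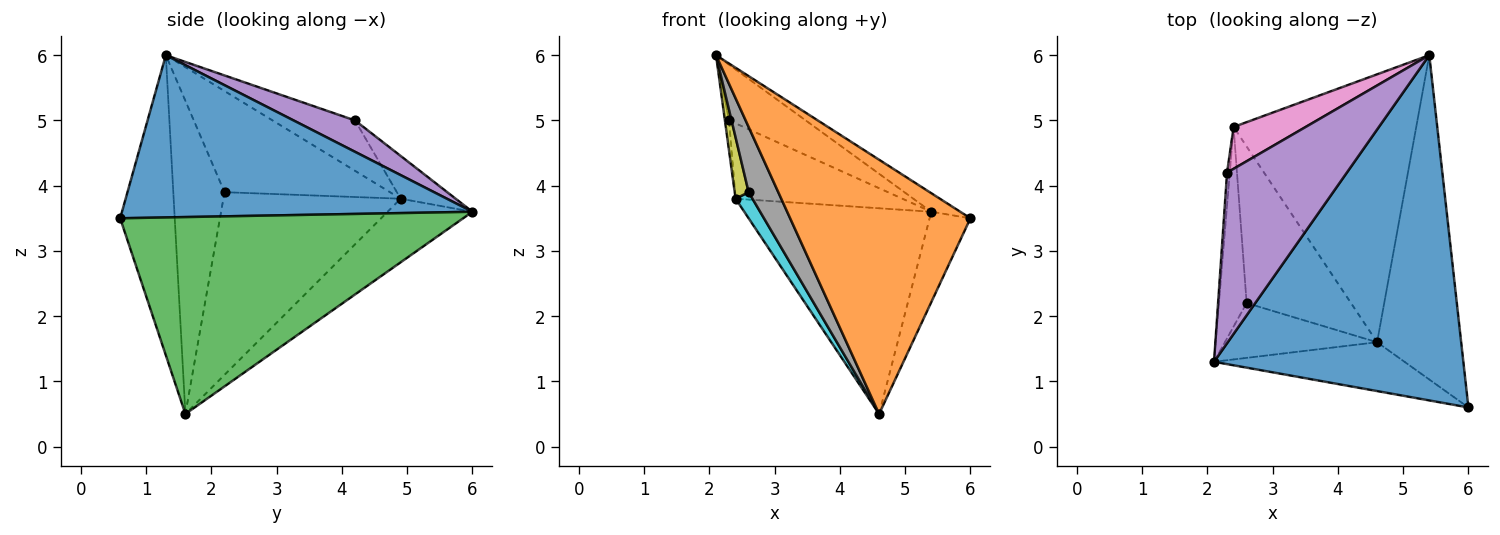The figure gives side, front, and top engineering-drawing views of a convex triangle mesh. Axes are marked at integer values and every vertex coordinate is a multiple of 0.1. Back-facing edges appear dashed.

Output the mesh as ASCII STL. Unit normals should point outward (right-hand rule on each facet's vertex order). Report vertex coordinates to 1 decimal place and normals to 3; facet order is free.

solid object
 facet normal 0.545 0.045 0.837
  outer loop
   vertex 5.4 6.0 3.6
   vertex 2.1 1.3 6.0
   vertex 6.0 0.6 3.5
  endloop
 endfacet
 facet normal -0.285 -0.941 -0.181
  outer loop
   vertex 4.6 1.6 0.5
   vertex 6.0 0.6 3.5
   vertex 2.1 1.3 6.0
  endloop
 endfacet
 facet normal 0.914 0.109 -0.390
  outer loop
   vertex 4.6 1.6 0.5
   vertex 5.4 6.0 3.6
   vertex 6.0 0.6 3.5
  endloop
 endfacet
 facet normal -0.266 0.587 -0.765
  outer loop
   vertex 2.4 4.9 3.8
   vertex 5.4 6.0 3.6
   vertex 4.6 1.6 0.5
  endloop
 endfacet
 facet normal 0.242 0.301 0.922
  outer loop
   vertex 2.3 4.2 5.0
   vertex 2.1 1.3 6.0
   vertex 5.4 6.0 3.6
  endloop
 endfacet
 facet normal -0.997 0.050 -0.054
  outer loop
   vertex 2.3 4.2 5.0
   vertex 2.4 4.9 3.8
   vertex 2.1 1.3 6.0
  endloop
 endfacet
 facet normal -0.277 0.840 0.467
  outer loop
   vertex 2.3 4.2 5.0
   vertex 5.4 6.0 3.6
   vertex 2.4 4.9 3.8
  endloop
 endfacet
 facet normal -0.798 -0.462 -0.388
  outer loop
   vertex 2.6 2.2 3.9
   vertex 4.6 1.6 0.5
   vertex 2.1 1.3 6.0
  endloop
 endfacet
 facet normal -0.961 -0.081 -0.264
  outer loop
   vertex 2.6 2.2 3.9
   vertex 2.1 1.3 6.0
   vertex 2.4 4.9 3.8
  endloop
 endfacet
 facet normal -0.865 -0.082 -0.494
  outer loop
   vertex 2.6 2.2 3.9
   vertex 2.4 4.9 3.8
   vertex 4.6 1.6 0.5
  endloop
 endfacet
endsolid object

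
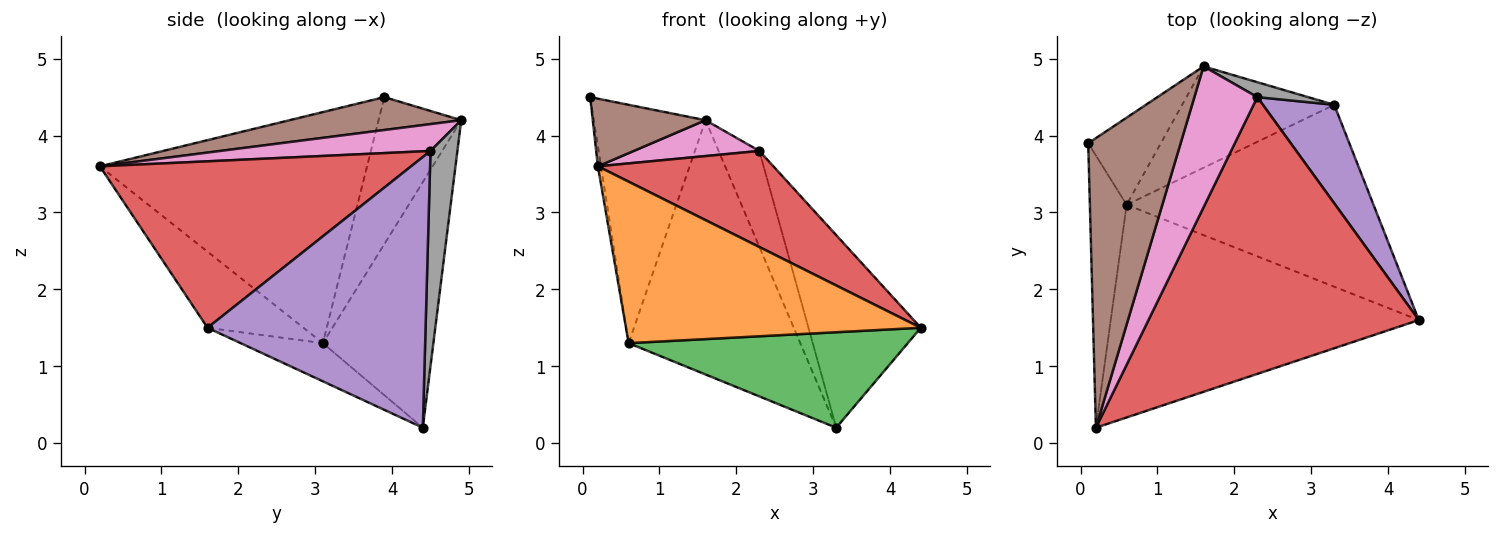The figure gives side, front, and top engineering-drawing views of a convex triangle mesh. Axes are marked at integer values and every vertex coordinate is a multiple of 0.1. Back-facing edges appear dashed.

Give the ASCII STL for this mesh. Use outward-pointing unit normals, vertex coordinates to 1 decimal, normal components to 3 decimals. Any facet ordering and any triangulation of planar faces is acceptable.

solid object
 facet normal -0.988 0.012 -0.157
  outer loop
   vertex 0.6 3.1 1.3
   vertex 0.2 0.2 3.6
   vertex 0.1 3.9 4.5
  endloop
 endfacet
 facet normal -0.193 -0.593 -0.782
  outer loop
   vertex 0.6 3.1 1.3
   vertex 4.4 1.6 1.5
   vertex 0.2 0.2 3.6
  endloop
 endfacet
 facet normal -0.136 -0.461 -0.877
  outer loop
   vertex 0.6 3.1 1.3
   vertex 3.3 4.4 0.2
   vertex 4.4 1.6 1.5
  endloop
 endfacet
 facet normal 0.503 -0.284 0.817
  outer loop
   vertex 2.3 4.5 3.8
   vertex 0.2 0.2 3.6
   vertex 4.4 1.6 1.5
  endloop
 endfacet
 facet normal 0.866 0.446 0.228
  outer loop
   vertex 2.3 4.5 3.8
   vertex 4.4 1.6 1.5
   vertex 3.3 4.4 0.2
  endloop
 endfacet
 facet normal 0.327 -0.215 0.920
  outer loop
   vertex 1.6 4.9 4.2
   vertex 0.1 3.9 4.5
   vertex 0.2 0.2 3.6
  endloop
 endfacet
 facet normal 0.382 -0.228 0.896
  outer loop
   vertex 1.6 4.9 4.2
   vertex 0.2 0.2 3.6
   vertex 2.3 4.5 3.8
  endloop
 endfacet
 facet normal 0.546 0.828 0.129
  outer loop
   vertex 1.6 4.9 4.2
   vertex 2.3 4.5 3.8
   vertex 3.3 4.4 0.2
  endloop
 endfacet
 facet normal -0.571 0.771 -0.282
  outer loop
   vertex 1.6 4.9 4.2
   vertex 0.6 3.1 1.3
   vertex 0.1 3.9 4.5
  endloop
 endfacet
 facet normal -0.513 0.797 -0.318
  outer loop
   vertex 1.6 4.9 4.2
   vertex 3.3 4.4 0.2
   vertex 0.6 3.1 1.3
  endloop
 endfacet
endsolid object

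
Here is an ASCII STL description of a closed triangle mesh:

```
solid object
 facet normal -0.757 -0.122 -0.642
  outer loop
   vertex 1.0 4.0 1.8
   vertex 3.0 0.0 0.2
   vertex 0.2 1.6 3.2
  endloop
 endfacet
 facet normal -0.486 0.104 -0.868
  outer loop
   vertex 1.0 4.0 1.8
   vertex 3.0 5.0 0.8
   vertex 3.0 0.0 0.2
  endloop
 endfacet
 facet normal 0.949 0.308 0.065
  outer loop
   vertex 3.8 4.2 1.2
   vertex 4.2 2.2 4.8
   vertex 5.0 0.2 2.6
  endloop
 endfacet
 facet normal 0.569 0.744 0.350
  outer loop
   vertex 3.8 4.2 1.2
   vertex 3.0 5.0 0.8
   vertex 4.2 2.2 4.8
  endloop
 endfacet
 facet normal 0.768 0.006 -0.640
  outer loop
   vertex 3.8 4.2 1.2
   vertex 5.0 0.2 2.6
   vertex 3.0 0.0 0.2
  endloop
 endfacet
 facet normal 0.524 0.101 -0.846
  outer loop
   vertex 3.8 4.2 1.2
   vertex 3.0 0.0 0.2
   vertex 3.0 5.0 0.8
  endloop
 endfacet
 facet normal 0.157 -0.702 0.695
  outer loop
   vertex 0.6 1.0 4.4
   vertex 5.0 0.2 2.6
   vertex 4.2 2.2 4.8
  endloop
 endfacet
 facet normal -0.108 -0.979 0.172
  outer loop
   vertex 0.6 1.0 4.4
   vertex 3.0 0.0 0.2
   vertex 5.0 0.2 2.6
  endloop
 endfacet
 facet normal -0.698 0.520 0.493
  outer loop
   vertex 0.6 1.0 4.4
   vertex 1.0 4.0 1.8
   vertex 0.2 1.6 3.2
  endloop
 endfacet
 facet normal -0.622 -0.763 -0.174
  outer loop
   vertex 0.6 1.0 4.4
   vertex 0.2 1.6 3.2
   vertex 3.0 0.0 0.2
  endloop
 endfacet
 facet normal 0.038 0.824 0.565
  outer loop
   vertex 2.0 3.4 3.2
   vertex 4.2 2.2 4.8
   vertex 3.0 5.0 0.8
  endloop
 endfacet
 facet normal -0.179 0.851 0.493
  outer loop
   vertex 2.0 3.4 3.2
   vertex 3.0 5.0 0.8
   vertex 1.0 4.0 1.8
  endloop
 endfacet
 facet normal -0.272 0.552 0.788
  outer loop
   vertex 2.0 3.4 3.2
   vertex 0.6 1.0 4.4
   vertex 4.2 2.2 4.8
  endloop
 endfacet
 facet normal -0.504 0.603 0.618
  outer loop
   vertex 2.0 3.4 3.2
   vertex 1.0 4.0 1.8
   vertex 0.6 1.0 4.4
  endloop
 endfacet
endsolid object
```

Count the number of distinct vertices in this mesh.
9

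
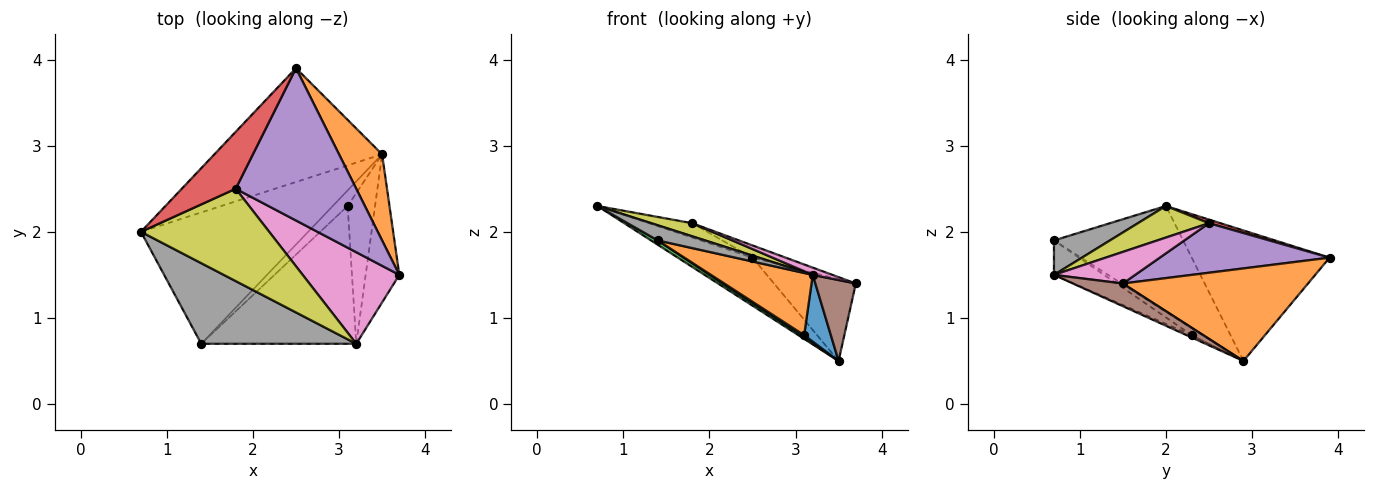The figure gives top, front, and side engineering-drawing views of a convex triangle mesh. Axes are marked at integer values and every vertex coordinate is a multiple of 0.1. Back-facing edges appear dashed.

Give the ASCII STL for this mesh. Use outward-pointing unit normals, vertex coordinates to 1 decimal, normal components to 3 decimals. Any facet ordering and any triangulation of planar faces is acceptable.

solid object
 facet normal -0.583 0.316 -0.749
  outer loop
   vertex 3.5 2.9 0.5
   vertex 0.7 2.0 2.3
   vertex 2.5 3.9 1.7
  endloop
 endfacet
 facet normal 0.842 0.372 0.391
  outer loop
   vertex 3.5 2.9 0.5
   vertex 2.5 3.9 1.7
   vertex 3.7 1.5 1.4
  endloop
 endfacet
 facet normal -0.534 -0.028 -0.845
  outer loop
   vertex 1.4 0.7 1.9
   vertex 0.7 2.0 2.3
   vertex 3.5 2.9 0.5
  endloop
 endfacet
 facet normal 0.065 0.244 0.968
  outer loop
   vertex 1.8 2.5 2.1
   vertex 2.5 3.9 1.7
   vertex 0.7 2.0 2.3
  endloop
 endfacet
 facet normal 0.379 0.074 0.922
  outer loop
   vertex 1.8 2.5 2.1
   vertex 3.7 1.5 1.4
   vertex 2.5 3.9 1.7
  endloop
 endfacet
 facet normal 0.509 -0.413 -0.755
  outer loop
   vertex 3.2 0.7 1.5
   vertex 3.5 2.9 0.5
   vertex 3.7 1.5 1.4
  endloop
 endfacet
 facet normal 0.310 -0.075 0.948
  outer loop
   vertex 3.2 0.7 1.5
   vertex 3.7 1.5 1.4
   vertex 1.8 2.5 2.1
  endloop
 endfacet
 facet normal 0.213 -0.181 0.960
  outer loop
   vertex 3.2 0.7 1.5
   vertex 0.7 2.0 2.3
   vertex 1.4 0.7 1.9
  endloop
 endfacet
 facet normal 0.237 -0.136 0.962
  outer loop
   vertex 3.2 0.7 1.5
   vertex 1.8 2.5 2.1
   vertex 0.7 2.0 2.3
  endloop
 endfacet
 facet normal -0.422 -0.164 -0.891
  outer loop
   vertex 3.1 2.3 0.8
   vertex 1.4 0.7 1.9
   vertex 3.5 2.9 0.5
  endloop
 endfacet
 facet normal -0.078 -0.404 -0.912
  outer loop
   vertex 3.1 2.3 0.8
   vertex 3.5 2.9 0.5
   vertex 3.2 0.7 1.5
  endloop
 endfacet
 facet normal -0.199 -0.403 -0.893
  outer loop
   vertex 3.1 2.3 0.8
   vertex 3.2 0.7 1.5
   vertex 1.4 0.7 1.9
  endloop
 endfacet
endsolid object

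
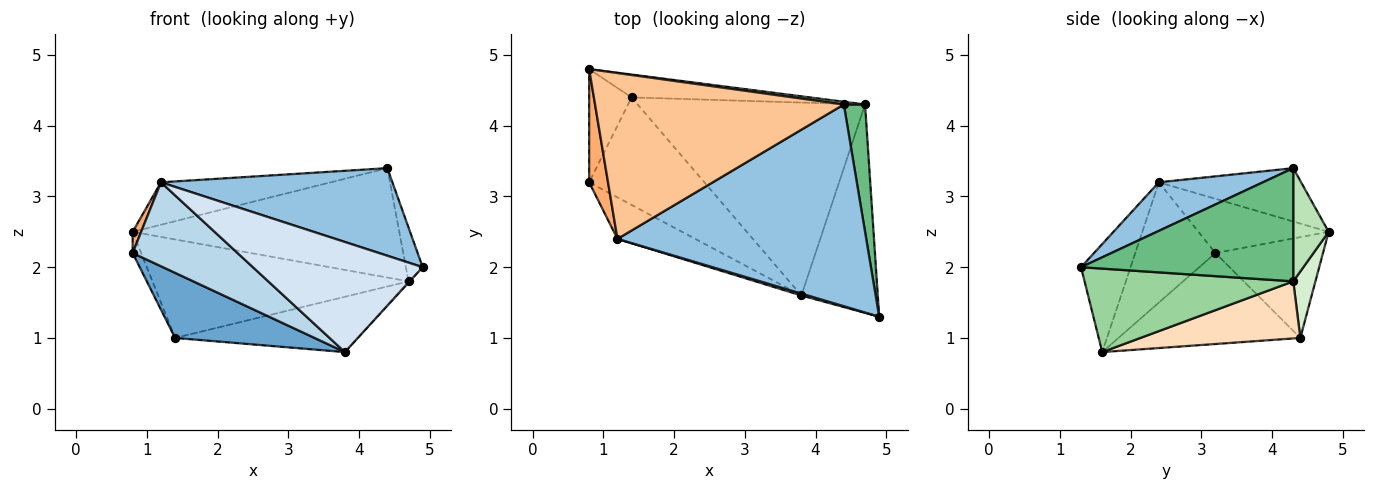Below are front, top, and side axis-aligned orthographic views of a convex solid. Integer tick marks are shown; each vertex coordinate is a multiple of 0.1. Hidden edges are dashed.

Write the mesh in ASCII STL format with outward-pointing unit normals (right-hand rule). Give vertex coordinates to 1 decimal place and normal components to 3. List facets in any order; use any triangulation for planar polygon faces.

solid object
 facet normal -0.560 -0.429 -0.709
  outer loop
   vertex 1.4 4.4 1.0
   vertex 3.8 1.6 0.8
   vertex 0.8 3.2 2.2
  endloop
 endfacet
 facet normal 0.176 -0.392 0.903
  outer loop
   vertex 1.2 2.4 3.2
   vertex 4.9 1.3 2.0
   vertex 4.4 4.3 3.4
  endloop
 endfacet
 facet normal -0.565 -0.740 -0.366
  outer loop
   vertex 1.2 2.4 3.2
   vertex 0.8 3.2 2.2
   vertex 3.8 1.6 0.8
  endloop
 endfacet
 facet normal -0.280 -0.960 0.017
  outer loop
   vertex 1.2 2.4 3.2
   vertex 3.8 1.6 0.8
   vertex 4.9 1.3 2.0
  endloop
 endfacet
 facet normal -0.919 0.073 -0.387
  outer loop
   vertex 0.8 4.8 2.5
   vertex 1.4 4.4 1.0
   vertex 0.8 3.2 2.2
  endloop
 endfacet
 facet normal -0.943 -0.061 0.328
  outer loop
   vertex 0.8 4.8 2.5
   vertex 0.8 3.2 2.2
   vertex 1.2 2.4 3.2
  endloop
 endfacet
 facet normal -0.203 0.243 0.949
  outer loop
   vertex 0.8 4.8 2.5
   vertex 1.2 2.4 3.2
   vertex 4.4 4.3 3.4
  endloop
 endfacet
 facet normal 0.235 0.268 -0.934
  outer loop
   vertex 4.7 4.3 1.8
   vertex 3.8 1.6 0.8
   vertex 1.4 4.4 1.0
  endloop
 endfacet
 facet normal 0.980 0.078 0.184
  outer loop
   vertex 4.7 4.3 1.8
   vertex 4.4 4.3 3.4
   vertex 4.9 1.3 2.0
  endloop
 endfacet
 facet normal 0.738 0.004 -0.675
  outer loop
   vertex 4.7 4.3 1.8
   vertex 4.9 1.3 2.0
   vertex 3.8 1.6 0.8
  endloop
 endfacet
 facet normal 0.131 0.991 0.025
  outer loop
   vertex 4.7 4.3 1.8
   vertex 0.8 4.8 2.5
   vertex 4.4 4.3 3.4
  endloop
 endfacet
 facet normal 0.084 0.971 -0.225
  outer loop
   vertex 4.7 4.3 1.8
   vertex 1.4 4.4 1.0
   vertex 0.8 4.8 2.5
  endloop
 endfacet
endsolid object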